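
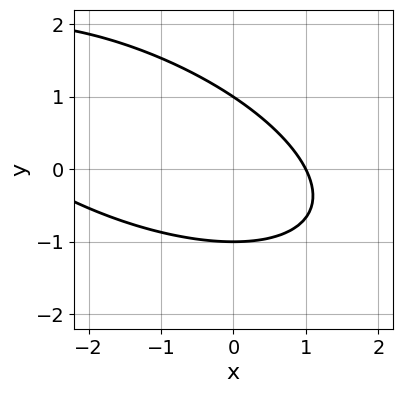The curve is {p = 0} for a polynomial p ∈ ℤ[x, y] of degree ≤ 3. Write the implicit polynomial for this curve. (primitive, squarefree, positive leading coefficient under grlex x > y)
Degree: no degree-1 curve has this shape, so deg p = 2.
Against the integer gridlines: among the integer gridlines, it crosses the y-axis at y ∈ {-1, 1}; one x-axis crossing is at x = 1.
Matching integer coefficients to the picture gives p.

x^2 + 2*x*y + 3*y^2 + 2*x - 3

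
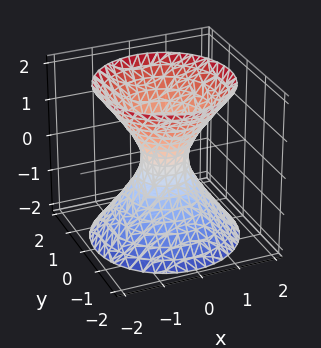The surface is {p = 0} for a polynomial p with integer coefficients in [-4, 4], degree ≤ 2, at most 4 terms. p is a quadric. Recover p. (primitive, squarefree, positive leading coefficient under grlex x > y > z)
1. deg p = 2. One connected sheet with a waist; a quadric.
2. By symmetry, the z-axis is an axis of rotation, so x and y enter only as x² + y²; mirror symmetry z ↦ −z ⇒ only even powers of z.
3. Against the integer gridlines: no z-intercept at any integer in the box; a circular section at z = -2 has radius between 1 and 2.
4. Matching integer coefficients to the picture gives p.

3*x^2 + 3*y^2 - 2*z^2 - 1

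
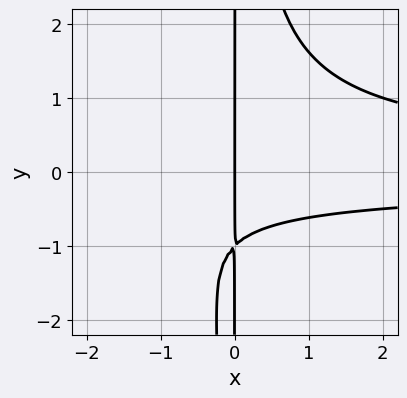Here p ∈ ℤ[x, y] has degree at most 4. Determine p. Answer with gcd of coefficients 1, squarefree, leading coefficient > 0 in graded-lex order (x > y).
x^2*y^2 - x*y - x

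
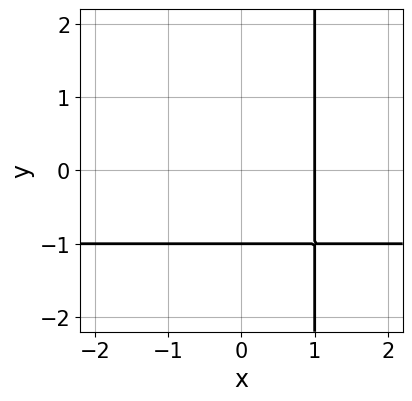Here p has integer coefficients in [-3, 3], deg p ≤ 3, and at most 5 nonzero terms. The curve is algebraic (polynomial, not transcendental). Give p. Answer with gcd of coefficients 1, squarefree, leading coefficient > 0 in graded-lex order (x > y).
1. deg p = 2. No degree-1 curve has this shape.
2. From the visible intercepts: it meets the x-axis at x = 1 (among the integer gridlines); it meets the y-axis at y = -1 (among the integer gridlines).
3. Together with the visible shape, these determine p as stated.

x*y + x - y - 1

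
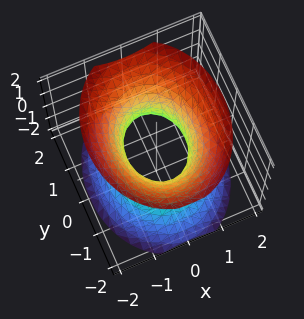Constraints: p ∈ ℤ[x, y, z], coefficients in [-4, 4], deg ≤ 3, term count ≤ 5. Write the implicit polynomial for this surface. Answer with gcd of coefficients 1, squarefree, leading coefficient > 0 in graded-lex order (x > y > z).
First, the degree is 2 — an hourglass — one-sheet hyperboloid; a quadric.
Then, symmetries: the x ↦ −x reflection is a symmetry, so x appears only in even powers; the z ↦ −z reflection is a symmetry, so z appears only in even powers; it's symmetric under y → −y, forcing even powers of y.
Next, checking where it meets the axes: the y-axis gridline crossings are at y ∈ {-1, 1}; no z-intercept at any integer in the box.
Finally, putting this together gives p.

3*x^2 + 2*y^2 - 2*z^2 - 2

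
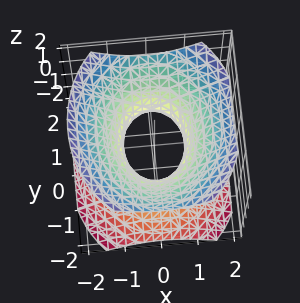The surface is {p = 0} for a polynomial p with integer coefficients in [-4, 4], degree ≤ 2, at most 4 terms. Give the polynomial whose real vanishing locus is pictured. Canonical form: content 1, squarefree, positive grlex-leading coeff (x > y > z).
(a) deg p = 2. One connected sheet with a waist; a quadric.
(b) Symmetries: the x ↦ −x reflection is a symmetry, so x appears only in even powers; the y ↦ −y reflection is a symmetry, so y appears only in even powers; it's symmetric under z → −z, forcing even powers of z.
(c) Reading off the gridlines: among the integer gridlines, it crosses the y-axis at y ∈ {-1, 1}; it misses every integer gridline on the z-axis.
(d) Together with the visible shape, these determine p as stated.

3*x^2 + 2*y^2 - 3*z^2 - 2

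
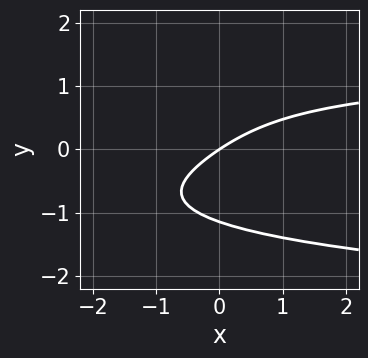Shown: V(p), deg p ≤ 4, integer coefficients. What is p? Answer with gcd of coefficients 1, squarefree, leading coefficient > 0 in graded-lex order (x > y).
(a) deg p = 4. No degree-3 curve has this shape.
(b) Against the integer gridlines: it crosses the x-axis at the gridline x = 0; it meets the y-axis at y = 0 (among the integer gridlines).
(c) Putting this together gives p.

2*y^4 + x*y - 2*x + 3*y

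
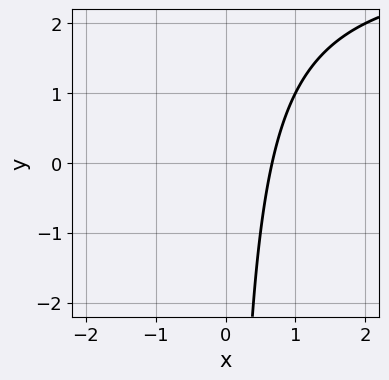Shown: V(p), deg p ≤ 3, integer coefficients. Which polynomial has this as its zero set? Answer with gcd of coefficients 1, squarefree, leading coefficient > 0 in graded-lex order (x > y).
x*y - 3*x + 2

1. The degree is 2 — no degree-1 curve has this shape.
2. Against the integer gridlines: it misses every integer gridline on the y-axis.
3. Solving for integer coefficients yields p as stated.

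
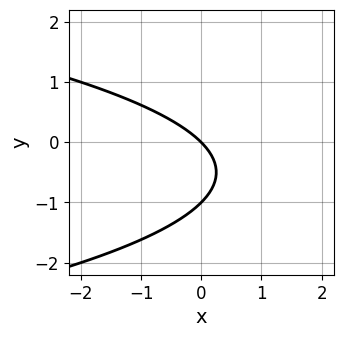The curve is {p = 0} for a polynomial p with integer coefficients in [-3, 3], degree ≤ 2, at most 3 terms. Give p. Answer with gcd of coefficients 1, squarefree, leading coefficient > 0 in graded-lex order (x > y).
y^2 + x + y

1. deg p = 2. A generic line meets the curve in up to 2 points.
2. Against the integer gridlines: the y-axis gridline crossings are at y ∈ {-1, 0}; one x-axis crossing is at x = 0.
3. These observations pin down the coefficients.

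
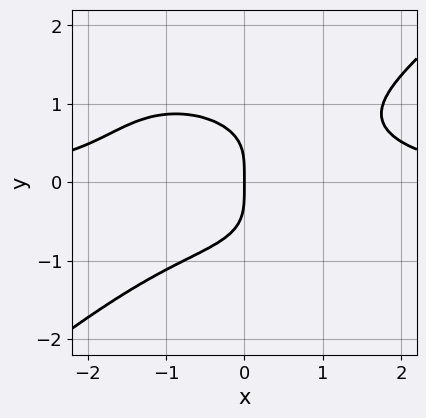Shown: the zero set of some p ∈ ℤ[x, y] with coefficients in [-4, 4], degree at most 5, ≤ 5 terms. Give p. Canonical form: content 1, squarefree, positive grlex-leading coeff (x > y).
Degree: a generic line meets the curve in up to 4 points, so deg p = 4.
Against the integer gridlines: one y-axis crossing is at y = 0; one x-axis crossing is at x = 0.
Assembling these constraints gives the stated polynomial.

x^3*y - 2*y^4 - 2*x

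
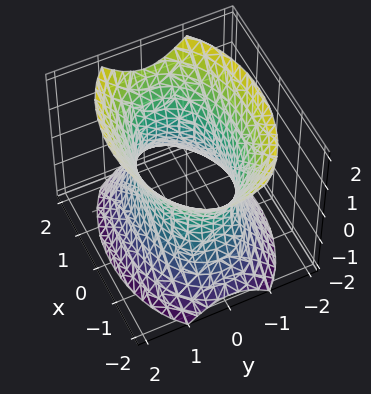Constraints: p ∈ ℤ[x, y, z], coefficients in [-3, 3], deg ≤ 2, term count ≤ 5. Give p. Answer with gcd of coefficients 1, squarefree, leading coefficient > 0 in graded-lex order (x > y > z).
1. The degree is 2 — one connected sheet with a waist; a quadric.
2. Symmetries: mirror symmetry z ↦ −z ⇒ only even powers of z; it's symmetric under x → −x, forcing even powers of x; the y ↦ −y reflection is a symmetry, so y appears only in even powers.
3. From the axis intercepts and sections: the y-axis gridline crossings are at y ∈ {-1, 1}; no z-intercept at any integer in the box.
4. Assembling these constraints gives the stated polynomial.

x^2 + 2*y^2 - z^2 - 2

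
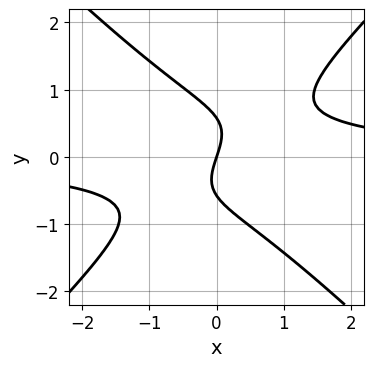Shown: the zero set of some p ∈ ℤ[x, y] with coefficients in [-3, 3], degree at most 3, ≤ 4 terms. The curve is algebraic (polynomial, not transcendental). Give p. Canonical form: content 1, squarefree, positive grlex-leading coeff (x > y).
Degree: no degree-2 curve has this shape, so deg p = 3.
Checking where it meets the axes: it crosses the x-axis at the gridline x = 0; one y-axis crossing is at y = 0.
Putting this together gives p.

3*x^2*y - 3*y^3 - 3*x + y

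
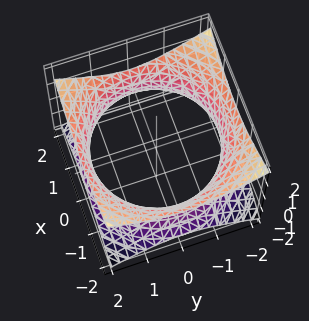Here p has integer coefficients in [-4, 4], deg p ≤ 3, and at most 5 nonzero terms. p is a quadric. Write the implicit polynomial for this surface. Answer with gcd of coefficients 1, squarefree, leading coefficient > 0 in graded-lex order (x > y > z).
The degree is 2 — one connected sheet with a waist; a quadric.
Symmetries: it's symmetric under z → −z, forcing even powers of z; rotational symmetry about the z-axis ⇒ p depends on x, y only through x² + y².
Checking where it meets the axes: a circular section at z = 0 has radius between 1 and 2; no z-intercept at any integer in the box.
Assembling these constraints gives the stated polynomial.

x^2 + y^2 - 2*z^2 - 3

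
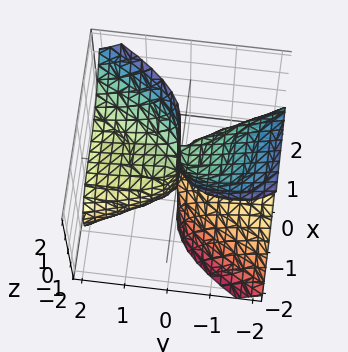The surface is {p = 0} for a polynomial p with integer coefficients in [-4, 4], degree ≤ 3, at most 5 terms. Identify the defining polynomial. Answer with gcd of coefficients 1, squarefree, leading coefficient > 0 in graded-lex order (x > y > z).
(a) The degree is 3 — a generic line meets the surface in up to 3 points.
(b) From the axis intercepts and sections: the visible z-axis segment lies entirely on the surface; it meets the y-axis at y = 0 (among the integer gridlines).
(c) The integer polynomial consistent with all of this is the stated p.

3*x^3 - 2*y^2*z - 3*y*z^2 + 2*y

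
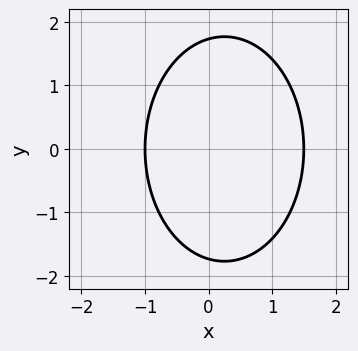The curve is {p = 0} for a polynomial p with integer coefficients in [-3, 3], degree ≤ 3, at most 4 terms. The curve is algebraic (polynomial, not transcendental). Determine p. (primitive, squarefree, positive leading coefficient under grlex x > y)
2*x^2 + y^2 - x - 3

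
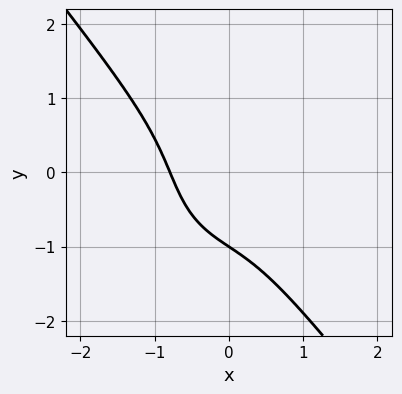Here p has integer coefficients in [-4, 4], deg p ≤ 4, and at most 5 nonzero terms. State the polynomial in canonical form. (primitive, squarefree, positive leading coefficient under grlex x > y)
2*x^3 + y^3 - 2*x*y + 1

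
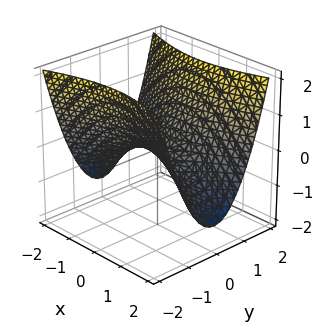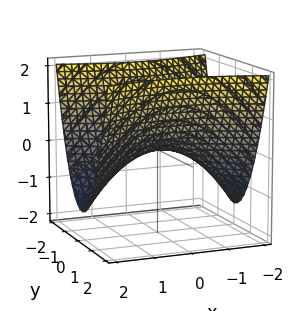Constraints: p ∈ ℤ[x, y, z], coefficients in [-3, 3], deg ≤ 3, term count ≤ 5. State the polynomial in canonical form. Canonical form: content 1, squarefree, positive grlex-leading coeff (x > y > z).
First, degree: a hyperbolic paraboloid; a quadric, so deg p = 2.
Then, symmetries: it's symmetric under x → −x, forcing even powers of x; it's symmetric under y → −y, forcing even powers of y.
Next, reading off the gridlines: it meets the z-axis at z = 0 (among the integer gridlines); it meets the x-axis at x = 0 (among the integer gridlines); one y-axis crossing is at y = 0.
Finally, together with the visible shape, these determine p as stated.

x^2 - 3*y^2 + 3*z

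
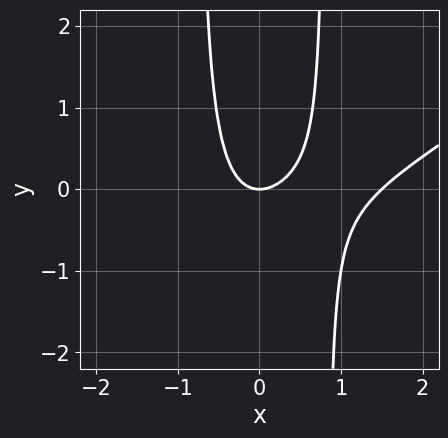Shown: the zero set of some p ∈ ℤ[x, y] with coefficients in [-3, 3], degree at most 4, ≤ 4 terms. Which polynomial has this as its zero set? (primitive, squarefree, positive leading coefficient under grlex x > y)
Degree: the shape is more complex than any degree-2 curve, so deg p = 3.
Checking where it meets the axes: it crosses the y-axis at the gridline y = 0; one x-axis crossing is at x = 0.
Assembling these constraints gives the stated polynomial.

2*x^3 - 3*x^2*y - 3*x^2 + 2*y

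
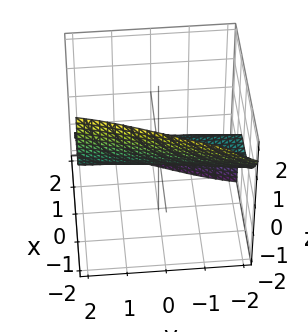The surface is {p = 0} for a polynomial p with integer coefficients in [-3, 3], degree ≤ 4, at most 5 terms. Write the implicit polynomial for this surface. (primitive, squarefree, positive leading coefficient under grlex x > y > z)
(a) deg p = 3. The shape is more complex than any degree-2 surface.
(b) Against the integer gridlines: every point of the y-axis in the box is on the surface; it crosses the z-axis at the gridline z = 0.
(c) The integer polynomial consistent with all of this is the stated p.

x^3 + x*y*z + 2*z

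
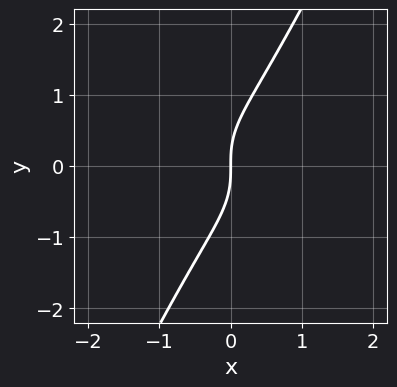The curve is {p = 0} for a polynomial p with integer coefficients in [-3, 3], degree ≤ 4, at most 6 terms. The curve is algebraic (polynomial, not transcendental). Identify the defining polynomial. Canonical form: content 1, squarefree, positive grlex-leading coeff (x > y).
First, degree: no degree-2 curve has this shape, so deg p = 3.
Next, from the visible intercepts: one y-axis crossing is at y = 0; one x-axis crossing is at x = 0.
Finally, assembling these constraints gives the stated polynomial.

2*x^3 + x^2*y + 3*x*y^2 - 2*y^3 + 3*x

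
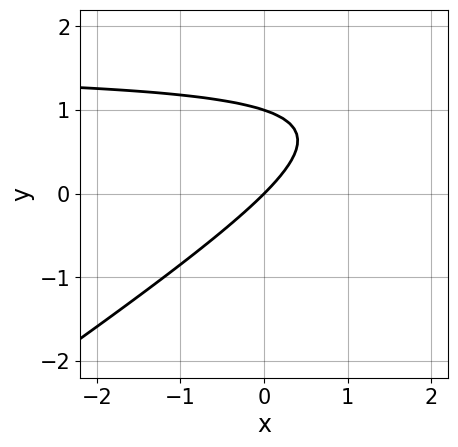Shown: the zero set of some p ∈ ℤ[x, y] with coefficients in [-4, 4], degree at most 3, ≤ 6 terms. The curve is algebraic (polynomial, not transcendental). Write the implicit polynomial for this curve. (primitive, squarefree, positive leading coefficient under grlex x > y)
1. Degree: a generic line meets the curve in up to 2 points, so deg p = 2.
2. Against the integer gridlines: it meets the x-axis at x = 0 (among the integer gridlines); among the integer gridlines, it crosses the y-axis at y ∈ {0, 1}.
3. The integer polynomial consistent with all of this is the stated p.

2*x*y - 3*y^2 - 3*x + 3*y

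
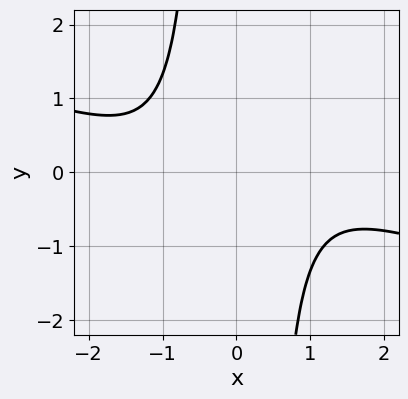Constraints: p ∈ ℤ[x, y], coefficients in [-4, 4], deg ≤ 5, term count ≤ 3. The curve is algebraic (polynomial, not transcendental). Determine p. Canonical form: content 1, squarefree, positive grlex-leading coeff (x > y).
x^4 + 3*x^3*y + 3

(a) Degree: no degree-3 curve has this shape, so deg p = 4.
(b) Against the integer gridlines: it misses every integer gridline on the x-axis; the curve avoids every integer y-axis point in the box.
(c) Fitting integer coefficients to these (and the overall shape) gives p.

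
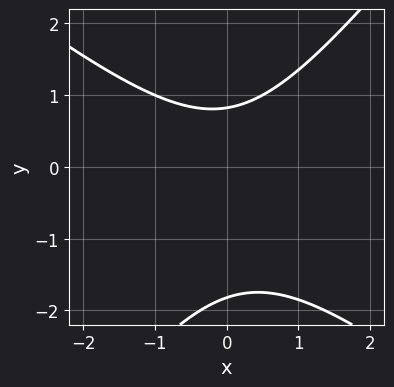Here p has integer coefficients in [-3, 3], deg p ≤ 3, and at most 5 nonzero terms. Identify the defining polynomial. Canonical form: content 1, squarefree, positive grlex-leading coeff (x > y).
First, degree: a generic line meets the curve in up to 2 points, so deg p = 2.
Next, from the axis intercepts and sections: the curve avoids every integer x-axis point in the box.
Finally, assembling these constraints gives the stated polynomial.

2*x^2 + x*y - 2*y^2 - 2*y + 3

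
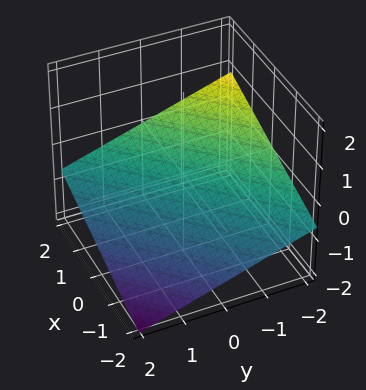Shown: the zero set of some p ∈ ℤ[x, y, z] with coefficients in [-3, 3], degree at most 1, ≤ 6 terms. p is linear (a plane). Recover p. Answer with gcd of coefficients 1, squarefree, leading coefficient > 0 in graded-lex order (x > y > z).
x - y - 3*z - 2

1. Degree: the surface is flat (a plane), so deg p = 1.
2. Observable constraints: one x-axis crossing is at x = 2; one y-axis crossing is at y = -2.
3. Putting this together gives p.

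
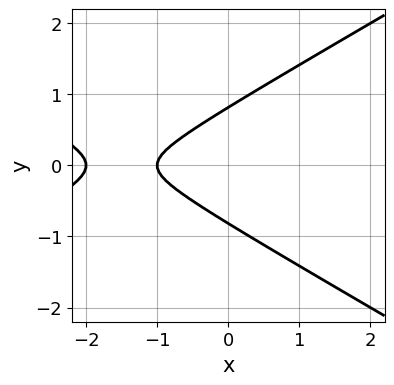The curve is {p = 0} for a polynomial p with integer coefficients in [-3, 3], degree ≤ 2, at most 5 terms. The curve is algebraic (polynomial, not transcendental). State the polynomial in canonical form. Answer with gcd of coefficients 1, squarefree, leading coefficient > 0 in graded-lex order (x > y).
Degree: the shape is more complex than any degree-1 curve, so deg p = 2.
Symmetries: the y ↦ −y reflection is a symmetry, so y appears only in even powers.
From the axis intercepts and sections: the x-axis gridline crossings are at x ∈ {-2, -1}.
Fitting integer coefficients to these (and the overall shape) gives p.

x^2 - 3*y^2 + 3*x + 2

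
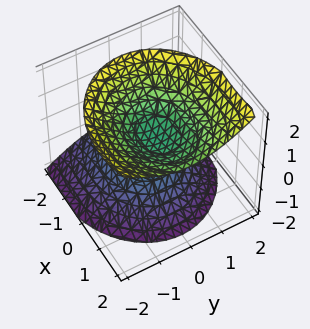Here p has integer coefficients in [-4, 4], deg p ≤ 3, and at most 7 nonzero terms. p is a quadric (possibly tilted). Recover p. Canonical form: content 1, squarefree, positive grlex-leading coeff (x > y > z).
2*x^2 - 2*x*z + 3*y^2 - 3*z^2 + 1

1. There are 2 components. They look like related sheets of one shape, so recover p as a whole.
2. Degree: the shape is more complex than any degree-1 surface, so deg p = 2.
3. Against the integer gridlines: no x-intercept at any integer in the box; it misses every integer gridline on the y-axis.
4. Solving for integer coefficients yields p as stated.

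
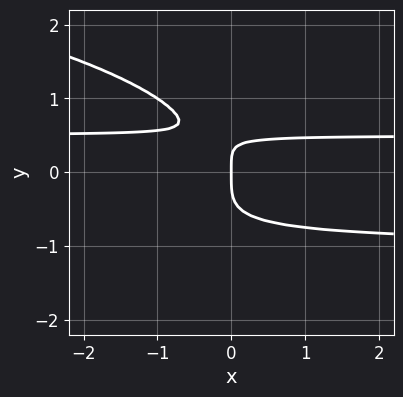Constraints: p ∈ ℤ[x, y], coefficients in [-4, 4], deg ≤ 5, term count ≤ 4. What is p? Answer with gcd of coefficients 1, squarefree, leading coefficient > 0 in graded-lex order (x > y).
1. Degree: a generic line meets the curve in up to 4 points, so deg p = 4.
2. Observable constraints: it crosses the x-axis at the gridline x = 0; it crosses the y-axis at the gridline y = 0.
3. Matching integer coefficients to the picture gives p.

2*y^4 + 2*x*y^2 + x*y - x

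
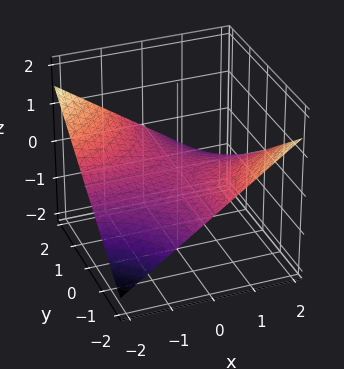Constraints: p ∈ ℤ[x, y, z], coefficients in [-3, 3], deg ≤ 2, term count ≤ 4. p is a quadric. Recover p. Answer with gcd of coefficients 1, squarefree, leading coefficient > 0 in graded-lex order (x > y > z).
(a) Degree: a saddle surface; a quadric, so deg p = 2.
(b) From the visible intercepts: every point of the y-axis in the box is on the surface; it crosses the z-axis at the gridline z = 0; every point of the x-axis in the box is on the surface.
(c) Assembling these constraints gives the stated polynomial.

x*y + 3*z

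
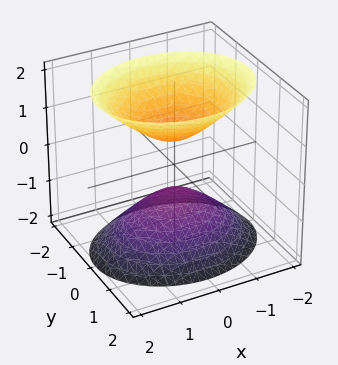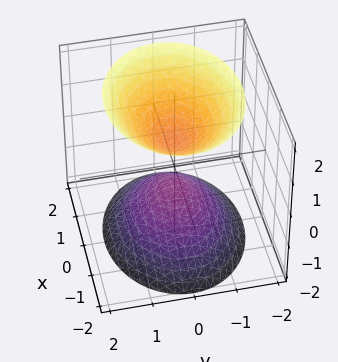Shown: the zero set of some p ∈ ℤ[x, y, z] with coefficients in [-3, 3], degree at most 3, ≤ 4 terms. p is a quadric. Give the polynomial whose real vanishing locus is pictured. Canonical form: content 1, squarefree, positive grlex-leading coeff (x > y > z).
2*x^2 + 3*y^2 - 2*z^2 + 1

1. I count 2 distinct pieces.
2. Degree: two sheets facing apart; a quadric, so deg p = 2.
3. Symmetries: mirror symmetry y ↦ −y ⇒ only even powers of y; the z ↦ −z reflection is a symmetry, so z appears only in even powers; it's symmetric under x → −x, forcing even powers of x.
4. From the axis intercepts and sections: no x-intercept at any integer in the box; it misses every integer gridline on the y-axis.
5. Matching integer coefficients to the picture gives p.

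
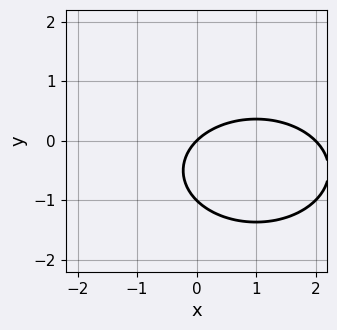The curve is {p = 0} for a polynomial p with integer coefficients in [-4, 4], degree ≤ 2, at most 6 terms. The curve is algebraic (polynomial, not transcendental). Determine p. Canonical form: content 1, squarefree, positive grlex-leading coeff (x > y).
First, the degree is 2 — the shape is more complex than any degree-1 curve.
Then, observable constraints: the x-axis gridline crossings are at x ∈ {0, 2}; the y-axis gridline crossings are at y ∈ {-1, 0}.
Finally, fitting integer coefficients to these (and the overall shape) gives p.

x^2 + 2*y^2 - 2*x + 2*y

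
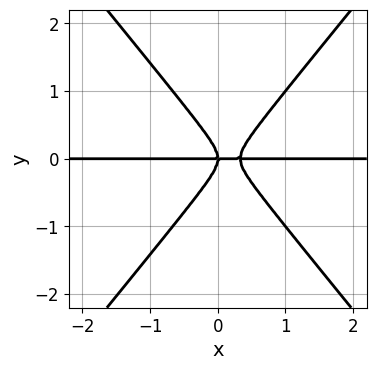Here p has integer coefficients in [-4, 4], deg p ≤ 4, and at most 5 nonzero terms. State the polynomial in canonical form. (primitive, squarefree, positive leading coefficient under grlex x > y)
1. Degree: no degree-2 curve has this shape, so deg p = 3.
2. Against the integer gridlines: the visible x-axis segment lies entirely on the curve; it meets the y-axis at y = 0 (among the integer gridlines).
3. Putting this together gives p.

3*x^2*y - 2*y^3 - x*y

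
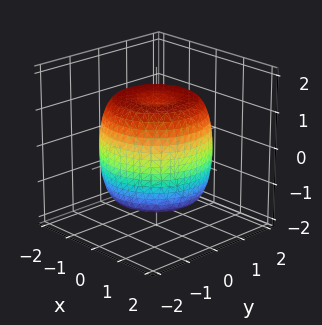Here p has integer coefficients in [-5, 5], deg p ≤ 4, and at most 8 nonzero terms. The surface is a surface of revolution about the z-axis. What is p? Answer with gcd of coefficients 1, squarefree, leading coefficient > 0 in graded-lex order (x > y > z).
2*x^4 + 4*x^2*y^2 + 2*y^4 - 3*x^2 - 3*y^2 + 2*z^2 - 3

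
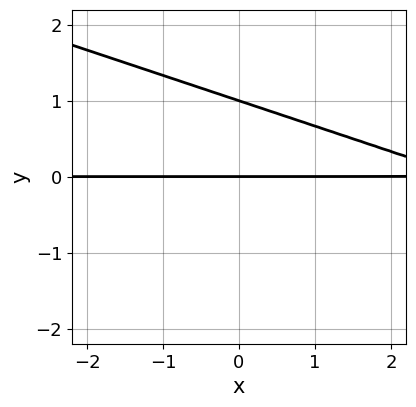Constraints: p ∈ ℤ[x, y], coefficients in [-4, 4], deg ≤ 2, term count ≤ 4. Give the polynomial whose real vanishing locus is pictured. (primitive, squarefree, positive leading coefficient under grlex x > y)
(a) deg p = 2.
(b) Checking where it meets the axes: among the integer gridlines, it crosses the y-axis at y ∈ {0, 1}; every point of the x-axis in the box is on the curve.
(c) Fitting integer coefficients to these (and the overall shape) gives p.

x*y + 3*y^2 - 3*y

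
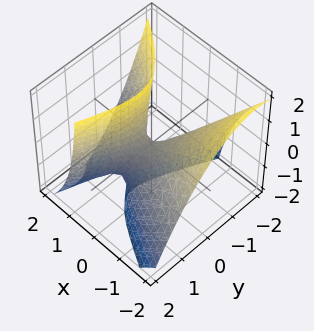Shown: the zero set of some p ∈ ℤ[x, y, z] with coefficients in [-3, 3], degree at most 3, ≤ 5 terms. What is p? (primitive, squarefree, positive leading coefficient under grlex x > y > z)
1. deg p = 2. A generic line meets the surface in up to 2 points.
2. Against the integer gridlines: it crosses the y-axis at the gridline y = 0; it meets the x-axis at x = 0 (among the integer gridlines).
3. These observations pin down the coefficients.

2*x^2 + 3*x*y + 3*x*z - 2*y^2 - z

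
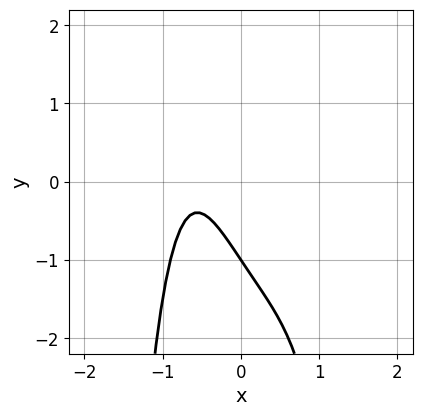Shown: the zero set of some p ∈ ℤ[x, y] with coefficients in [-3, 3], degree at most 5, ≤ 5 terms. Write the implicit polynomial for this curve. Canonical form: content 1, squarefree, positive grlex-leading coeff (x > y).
The degree is 4 — no degree-3 curve has this shape.
From the axis intercepts and sections: one y-axis crossing is at y = -1; no x-intercept at any integer in the box.
Assembling these constraints gives the stated polynomial.

3*x^4 - x^3 + 3*x + 2*y + 2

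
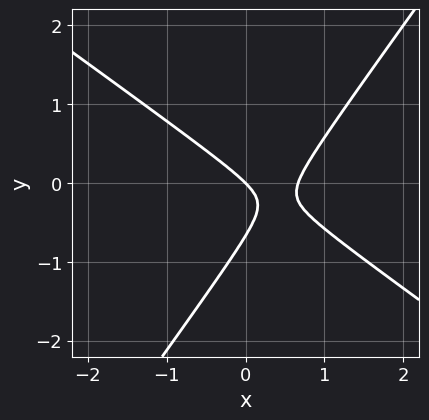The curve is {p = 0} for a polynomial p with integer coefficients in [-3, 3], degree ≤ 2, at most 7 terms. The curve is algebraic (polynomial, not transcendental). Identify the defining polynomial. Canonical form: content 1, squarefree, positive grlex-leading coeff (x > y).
3*x^2 + 2*x*y - 3*y^2 - 2*x - 2*y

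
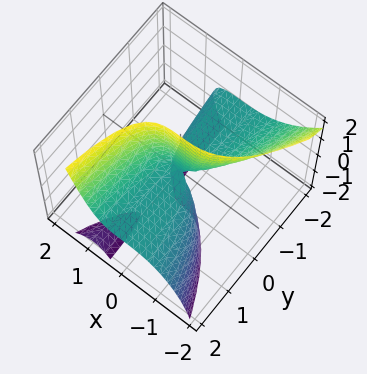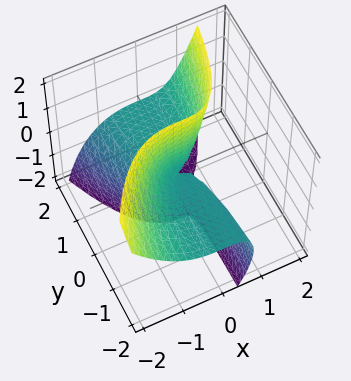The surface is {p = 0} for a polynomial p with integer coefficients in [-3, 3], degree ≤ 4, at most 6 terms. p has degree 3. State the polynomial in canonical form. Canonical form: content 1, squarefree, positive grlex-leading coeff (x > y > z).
3*x^3 + 2*x*y*z - y*z^2 - 3*y*z

1. I count 2 distinct pieces. They look like related sheets of one shape, so recover p as a whole.
2. Degree: the shape is more complex than any degree-2 surface, so deg p = 3.
3. Against the integer gridlines: every point of the y-axis in the box is on the surface; it meets the x-axis at x = 0 (among the integer gridlines).
4. Assembling these constraints gives the stated polynomial. Check: (0, 0, 1) on the z-axis lies on the surface, and p(0, 0, 1) = 0. ✓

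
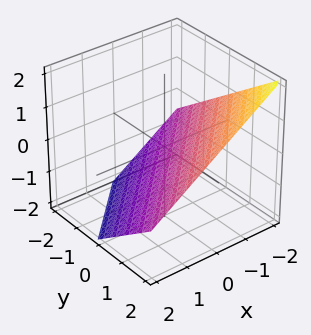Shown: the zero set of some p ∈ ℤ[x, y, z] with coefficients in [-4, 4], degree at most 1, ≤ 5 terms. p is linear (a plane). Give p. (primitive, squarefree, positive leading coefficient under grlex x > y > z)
2*x - 2*y + 3*z + 2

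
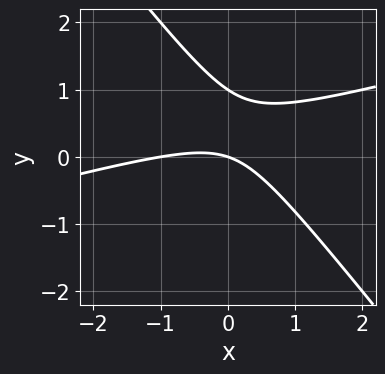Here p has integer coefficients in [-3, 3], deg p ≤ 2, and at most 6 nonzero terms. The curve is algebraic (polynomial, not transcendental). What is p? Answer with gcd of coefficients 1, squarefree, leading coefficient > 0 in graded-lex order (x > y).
x^2 - 3*x*y - 3*y^2 + x + 3*y

(a) Degree: no degree-1 curve has this shape, so deg p = 2.
(b) Checking where it meets the axes: the x-axis gridline crossings are at x ∈ {-1, 0}; among the integer gridlines, it crosses the y-axis at y ∈ {0, 1}.
(c) These observations pin down the coefficients.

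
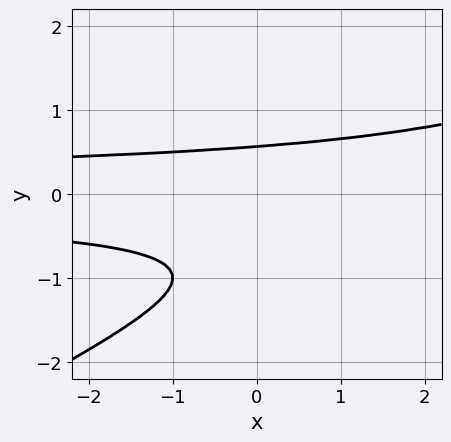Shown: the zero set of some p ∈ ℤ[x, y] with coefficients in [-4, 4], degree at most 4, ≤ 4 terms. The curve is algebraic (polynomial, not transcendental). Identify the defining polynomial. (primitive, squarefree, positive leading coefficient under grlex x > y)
The degree is 3 — a generic line meets the curve in up to 3 points.
Reading off the gridlines: the curve avoids every integer x-axis point in the box.
Assembling these constraints gives the stated polynomial.

x*y^2 - 2*y^3 - 2*y^2 + 1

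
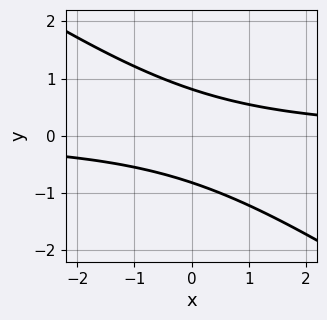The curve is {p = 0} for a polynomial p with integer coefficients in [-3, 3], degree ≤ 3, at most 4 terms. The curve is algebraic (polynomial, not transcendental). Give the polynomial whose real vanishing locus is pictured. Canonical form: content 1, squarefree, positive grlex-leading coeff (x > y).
2*x*y + 3*y^2 - 2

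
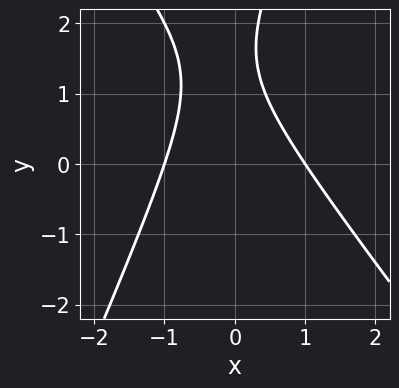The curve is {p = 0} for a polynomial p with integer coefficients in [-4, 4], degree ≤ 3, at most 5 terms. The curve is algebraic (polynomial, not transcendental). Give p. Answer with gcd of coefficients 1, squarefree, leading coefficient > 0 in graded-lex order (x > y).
1. deg p = 2. No degree-1 curve has this shape.
2. Checking where it meets the axes: among the integer gridlines, it crosses the x-axis at x ∈ {-1, 1}; no y-intercept at any integer in the box.
3. These observations pin down the coefficients.

3*x^2 + x*y - y^2 + 3*y - 3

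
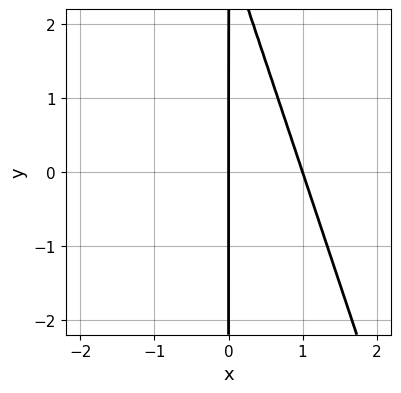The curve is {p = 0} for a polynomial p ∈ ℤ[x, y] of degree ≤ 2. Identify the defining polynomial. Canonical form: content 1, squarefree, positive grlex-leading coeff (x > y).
The degree is 2 — a generic line meets the curve in up to 2 points.
Checking where it meets the axes: every point of the y-axis in the box is on the curve; among the integer gridlines, it crosses the x-axis at x ∈ {0, 1}.
Assembling these constraints gives the stated polynomial.

3*x^2 + x*y - 3*x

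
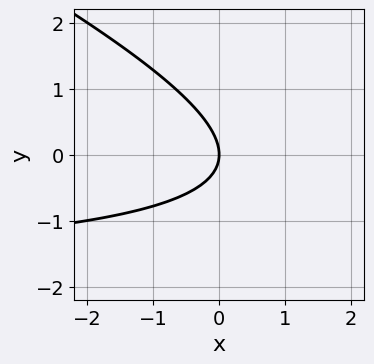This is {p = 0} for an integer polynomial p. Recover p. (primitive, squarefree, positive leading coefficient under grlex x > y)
x*y + 2*y^2 + 2*x

1. The degree is 2 — no degree-1 curve has this shape.
2. From the axis intercepts and sections: it meets the x-axis at x = 0 (among the integer gridlines); it crosses the y-axis at the gridline y = 0.
3. The integer polynomial consistent with all of this is the stated p.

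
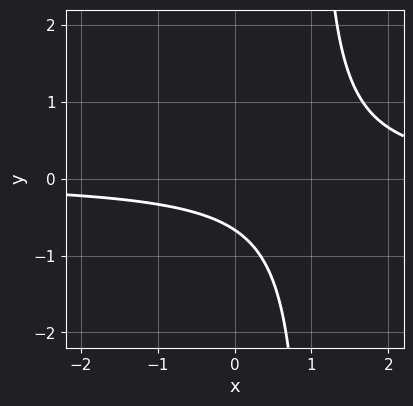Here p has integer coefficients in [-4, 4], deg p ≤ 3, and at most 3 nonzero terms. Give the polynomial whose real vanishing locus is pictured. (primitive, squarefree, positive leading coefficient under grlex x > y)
1. Degree: no degree-1 curve has this shape, so deg p = 2.
2. From the visible intercepts: no x-intercept at any integer in the box.
3. The integer polynomial consistent with all of this is the stated p.

3*x*y - 3*y - 2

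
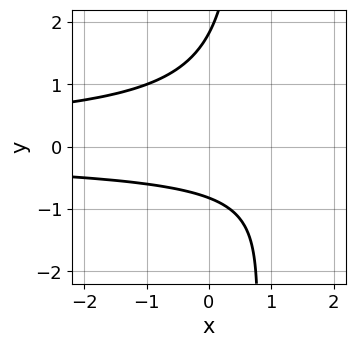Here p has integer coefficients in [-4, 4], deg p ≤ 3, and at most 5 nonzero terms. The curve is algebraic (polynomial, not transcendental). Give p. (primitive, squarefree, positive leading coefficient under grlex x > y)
deg p = 3. No degree-2 curve has this shape.
Observable constraints: the curve avoids every integer x-axis point in the box.
Solving for integer coefficients yields p as stated.

3*x*y^2 - 2*y^2 + 2*y + 3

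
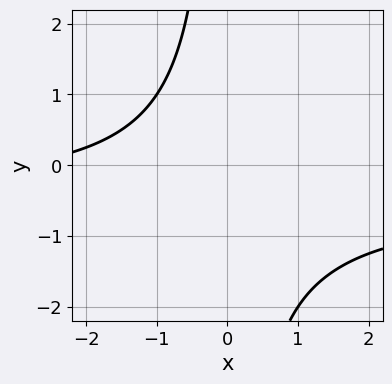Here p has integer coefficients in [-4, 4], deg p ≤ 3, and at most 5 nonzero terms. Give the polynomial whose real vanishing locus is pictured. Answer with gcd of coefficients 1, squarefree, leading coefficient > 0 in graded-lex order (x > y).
First, degree: the shape is more complex than any degree-1 curve, so deg p = 2.
Next, reading off the gridlines: no y-intercept at any integer in the box; the curve avoids every integer x-axis point in the box.
Finally, together with the visible shape, these determine p as stated.

2*x*y + x + 3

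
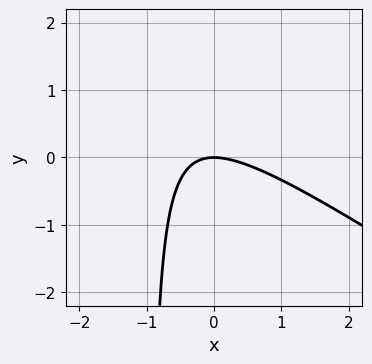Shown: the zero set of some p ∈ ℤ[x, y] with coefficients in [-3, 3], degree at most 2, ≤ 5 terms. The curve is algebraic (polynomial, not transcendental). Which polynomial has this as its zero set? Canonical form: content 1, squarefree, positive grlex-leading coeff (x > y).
(a) deg p = 2. A generic line meets the curve in up to 2 points.
(b) From the axis intercepts and sections: it meets the x-axis at x = 0 (among the integer gridlines); it meets the y-axis at y = 0 (among the integer gridlines).
(c) These observations pin down the coefficients.

2*x^2 + 3*x*y + 3*y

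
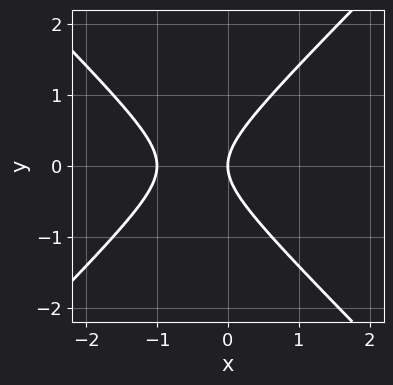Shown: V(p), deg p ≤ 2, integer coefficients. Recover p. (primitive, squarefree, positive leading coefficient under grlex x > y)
x^2 - y^2 + x

(a) Degree: no degree-1 curve has this shape, so deg p = 2.
(b) Symmetries: it's symmetric under y → −y, forcing even powers of y.
(c) Checking where it meets the axes: it meets the y-axis at y = 0 (among the integer gridlines); the x-axis gridline crossings are at x ∈ {-1, 0}.
(d) Matching integer coefficients to the picture gives p.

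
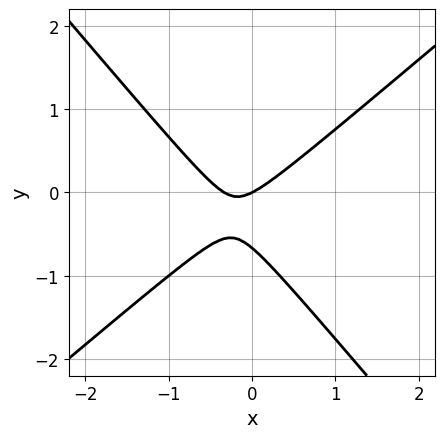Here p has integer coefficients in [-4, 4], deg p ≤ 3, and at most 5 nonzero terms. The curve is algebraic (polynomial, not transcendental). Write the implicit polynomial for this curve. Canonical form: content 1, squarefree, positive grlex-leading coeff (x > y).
1. Degree: the shape is more complex than any degree-1 curve, so deg p = 2.
2. From the axis intercepts and sections: one x-axis crossing is at x = 0; it meets the y-axis at y = 0 (among the integer gridlines).
3. Solving for integer coefficients yields p as stated.

3*x^2 - x*y - 3*y^2 + x - 2*y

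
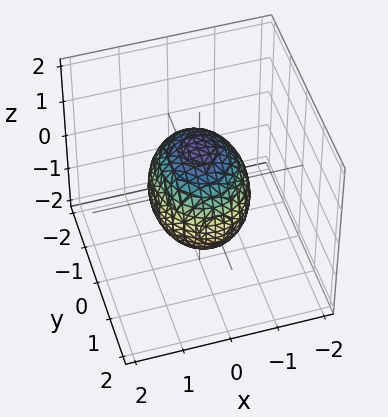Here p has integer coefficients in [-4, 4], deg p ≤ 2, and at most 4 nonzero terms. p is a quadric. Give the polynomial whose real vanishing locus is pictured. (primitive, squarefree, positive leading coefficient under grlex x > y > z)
(a) Degree: a closed, bounded, convex surface; a quadric, so deg p = 2.
(b) Symmetries: it's symmetric under z → −z, forcing even powers of z; mirror symmetry x ↦ −x ⇒ only even powers of x; the y ↦ −y reflection is a symmetry, so y appears only in even powers.
(c) Checking where it meets the axes: the x-axis gridline crossings are at x ∈ {-1, 1}.
(d) Solving for integer coefficients yields p as stated.

3*x^2 + 2*y^2 + 2*z^2 - 3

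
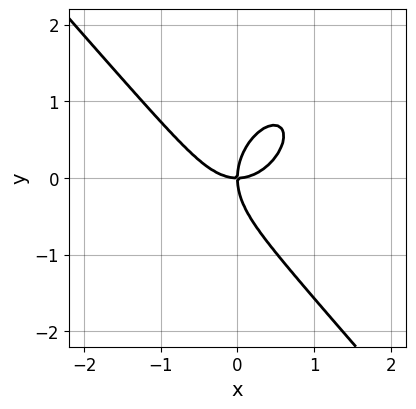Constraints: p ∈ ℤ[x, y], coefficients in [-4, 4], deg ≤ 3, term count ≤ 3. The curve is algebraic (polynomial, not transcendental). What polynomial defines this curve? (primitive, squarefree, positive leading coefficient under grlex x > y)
3*x^3 + 2*y^3 - 3*x*y

The degree is 3 — no degree-2 curve has this shape.
Checking where it meets the axes: one x-axis crossing is at x = 0; one y-axis crossing is at y = 0.
Together with the visible shape, these determine p as stated.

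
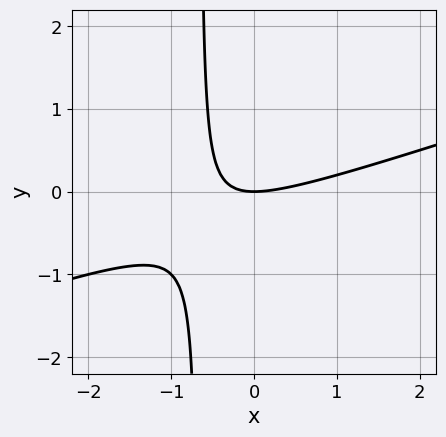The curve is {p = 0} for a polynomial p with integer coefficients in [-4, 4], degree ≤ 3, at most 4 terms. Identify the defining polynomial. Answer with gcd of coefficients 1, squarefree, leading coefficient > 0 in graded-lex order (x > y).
x^2 - 3*x*y - 2*y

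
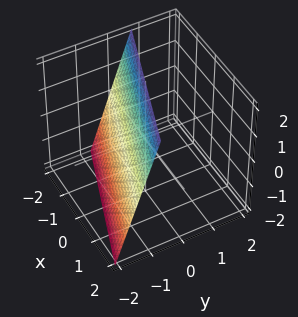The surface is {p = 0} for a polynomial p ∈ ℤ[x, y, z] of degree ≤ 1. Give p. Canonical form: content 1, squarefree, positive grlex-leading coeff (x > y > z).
x + 3*y - z + 2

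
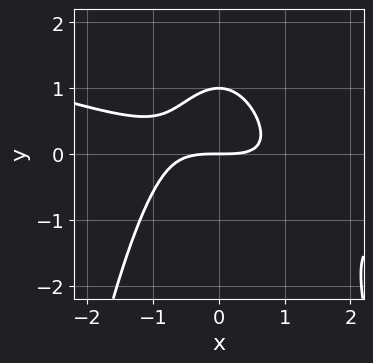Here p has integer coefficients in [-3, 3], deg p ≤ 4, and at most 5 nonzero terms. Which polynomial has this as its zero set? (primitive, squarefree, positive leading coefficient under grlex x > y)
x^3 + 3*x^2*y + 3*y^2 - 3*y

(a) The degree is 3 — the shape is more complex than any degree-2 curve.
(b) Reading off the gridlines: one x-axis crossing is at x = 0; the y-axis gridline crossings are at y ∈ {0, 1}.
(c) Fitting integer coefficients to these (and the overall shape) gives p.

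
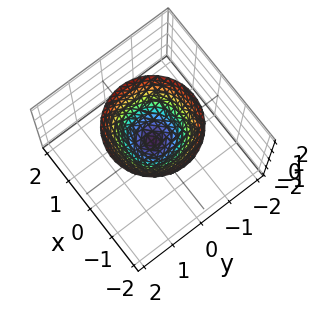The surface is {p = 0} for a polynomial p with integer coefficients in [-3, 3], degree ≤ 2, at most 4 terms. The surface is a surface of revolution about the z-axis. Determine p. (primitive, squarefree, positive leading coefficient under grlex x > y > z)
First, deg p = 2. No degree-1 surface has this shape.
Next, symmetry: the z-axis is an axis of rotation, so x and y enter only as x² + y².
Then, from the axis intercepts and sections: it misses every integer gridline on the x-axis; no y-intercept at any integer in the box.
Finally, the integer polynomial consistent with all of this is the stated p.

3*x^2 + 3*y^2 - 3*z + 1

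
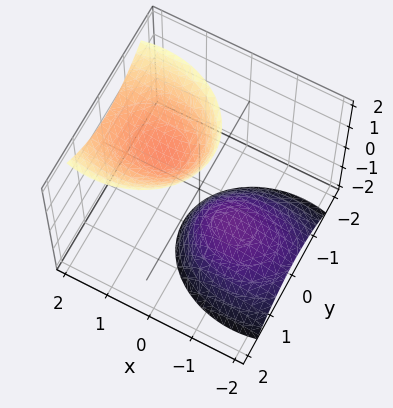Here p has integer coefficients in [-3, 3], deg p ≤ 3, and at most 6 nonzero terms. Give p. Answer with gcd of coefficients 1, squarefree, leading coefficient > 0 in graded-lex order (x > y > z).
2*x^2 - 3*x*z + 3*y^2 - z^2 + 2

(a) The picture has 2 separate pieces. Treating them together as one polynomial.
(b) The degree is 2 — no degree-1 surface has this shape.
(c) From the visible intercepts: no x-intercept at any integer in the box; no y-intercept at any integer in the box.
(d) Assembling these constraints gives the stated polynomial.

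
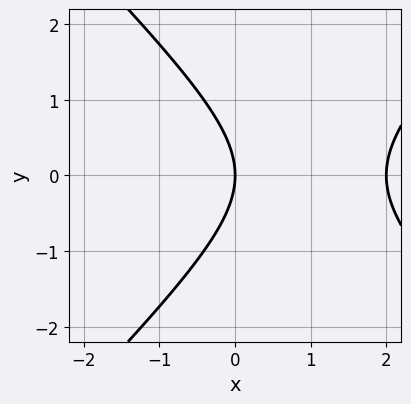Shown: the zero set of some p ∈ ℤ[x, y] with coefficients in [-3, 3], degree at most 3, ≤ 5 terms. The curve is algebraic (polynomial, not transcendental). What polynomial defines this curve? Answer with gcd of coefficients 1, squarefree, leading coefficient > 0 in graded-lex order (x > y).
First, deg p = 2.
Next, symmetries: it's symmetric under y → −y, forcing even powers of y.
Next, reading off the gridlines: the x-axis gridline crossings are at x ∈ {0, 2}; it crosses the y-axis at the gridline y = 0.
Finally, fitting integer coefficients to these (and the overall shape) gives p.

x^2 - y^2 - 2*x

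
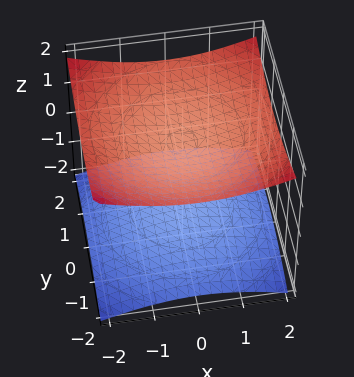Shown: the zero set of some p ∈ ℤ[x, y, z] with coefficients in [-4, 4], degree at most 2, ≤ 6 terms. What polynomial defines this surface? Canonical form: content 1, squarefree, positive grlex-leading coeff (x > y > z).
The picture has 2 separate pieces. Treating them together as one polynomial.
Degree: a generic line meets the surface in up to 2 points, so deg p = 2.
Symmetries: the z-axis is an axis of rotation, so x and y enter only as x² + y².
Observable constraints: it misses every integer gridline on the x-axis; no y-intercept at any integer in the box; among the integer gridlines, it crosses the z-axis at z ∈ {-1, 1}.
Solving for integer coefficients yields p as stated.

x^2 + y^2 - 3*z^2 + 3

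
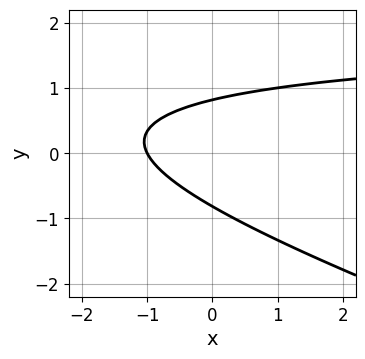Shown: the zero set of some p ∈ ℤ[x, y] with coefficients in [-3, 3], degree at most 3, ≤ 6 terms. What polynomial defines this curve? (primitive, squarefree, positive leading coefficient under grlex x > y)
x*y + 3*y^2 - 2*x - 2

(a) The degree is 2 — no degree-1 curve has this shape.
(b) From the axis intercepts and sections: it meets the x-axis at x = -1 (among the integer gridlines).
(c) Assembling these constraints gives the stated polynomial.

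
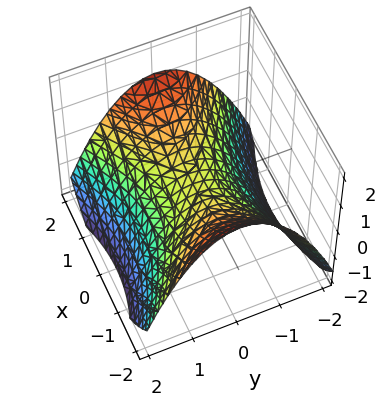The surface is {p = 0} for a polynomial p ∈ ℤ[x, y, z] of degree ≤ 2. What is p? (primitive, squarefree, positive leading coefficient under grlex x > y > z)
x^2 - 2*y^2 - 3*z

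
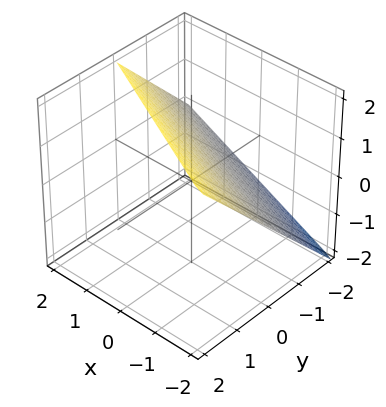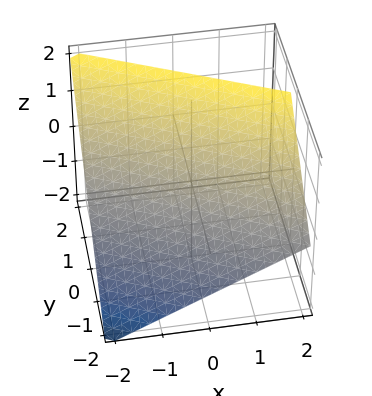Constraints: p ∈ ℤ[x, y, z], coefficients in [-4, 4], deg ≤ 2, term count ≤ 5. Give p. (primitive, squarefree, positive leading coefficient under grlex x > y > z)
x + 2*y - 2*z + 2

deg p = 1. Every cross-section is a straight line — this is a plane.
From the axis intercepts and sections: it meets the z-axis at z = 1 (among the integer gridlines); it meets the y-axis at y = -1 (among the integer gridlines).
Solving for integer coefficients yields p as stated. Check: (-2, 0, 0) on the x-axis lies on the surface, and p(-2, 0, 0) = 0. ✓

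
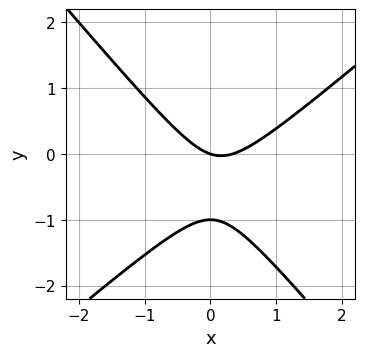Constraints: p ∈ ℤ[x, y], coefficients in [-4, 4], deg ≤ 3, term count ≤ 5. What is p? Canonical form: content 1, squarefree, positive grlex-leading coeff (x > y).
First, degree: the shape is more complex than any degree-1 curve, so deg p = 2.
Next, from the visible intercepts: it crosses the x-axis at the gridline x = 0; among the integer gridlines, it crosses the y-axis at y ∈ {-1, 0}.
Finally, solving for integer coefficients yields p as stated.

3*x^2 - x*y - 3*y^2 - x - 3*y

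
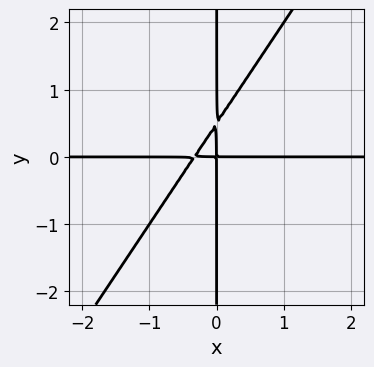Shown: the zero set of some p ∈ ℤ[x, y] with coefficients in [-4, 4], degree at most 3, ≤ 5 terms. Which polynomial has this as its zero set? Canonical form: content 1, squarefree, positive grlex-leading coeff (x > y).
3*x^2*y - 2*x*y^2 + x*y

(a) Degree: no degree-2 curve has this shape, so deg p = 3.
(b) Checking where it meets the axes: the visible x-axis segment lies entirely on the curve; the visible y-axis segment lies entirely on the curve.
(c) Assembling these constraints gives the stated polynomial.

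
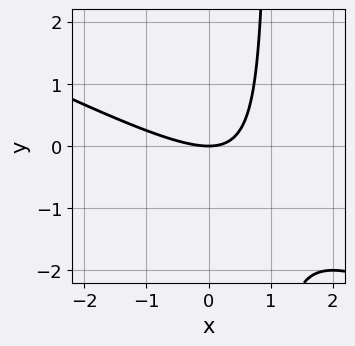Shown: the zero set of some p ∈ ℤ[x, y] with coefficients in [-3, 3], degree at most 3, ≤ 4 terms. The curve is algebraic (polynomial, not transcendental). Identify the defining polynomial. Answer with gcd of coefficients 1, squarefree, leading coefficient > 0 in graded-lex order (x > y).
x^2 + 2*x*y - 2*y

1. Degree: a generic line meets the curve in up to 2 points, so deg p = 2.
2. From the visible intercepts: one x-axis crossing is at x = 0; it crosses the y-axis at the gridline y = 0.
3. Fitting integer coefficients to these (and the overall shape) gives p.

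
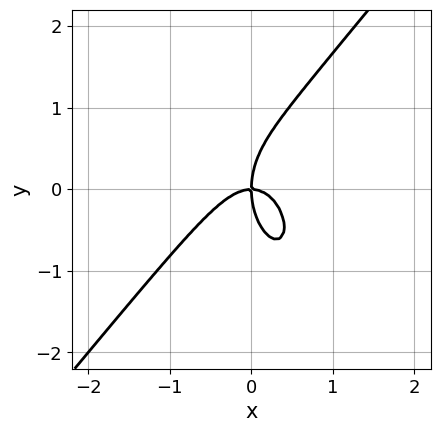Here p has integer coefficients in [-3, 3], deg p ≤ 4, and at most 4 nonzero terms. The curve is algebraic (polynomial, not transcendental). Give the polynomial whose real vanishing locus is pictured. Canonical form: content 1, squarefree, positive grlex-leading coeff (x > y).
3*x^3 - x^2*y - y^3 + 2*x*y

(a) Degree: no degree-2 curve has this shape, so deg p = 3.
(b) Against the integer gridlines: it meets the y-axis at y = 0 (among the integer gridlines); it crosses the x-axis at the gridline x = 0.
(c) These observations pin down the coefficients.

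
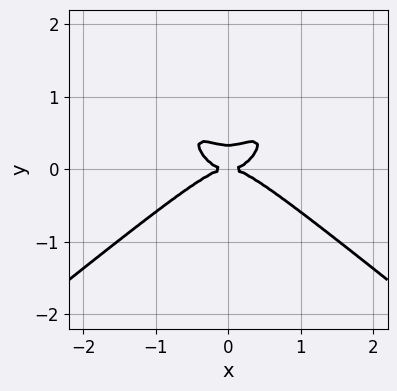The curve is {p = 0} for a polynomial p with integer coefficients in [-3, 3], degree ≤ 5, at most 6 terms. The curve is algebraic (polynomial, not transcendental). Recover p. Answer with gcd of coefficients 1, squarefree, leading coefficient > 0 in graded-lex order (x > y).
2*x^4 - 3*x^2*y^2 + 3*y^3 - y^2

First, degree: the shape is more complex than any degree-3 curve, so deg p = 4.
Next, symmetries: the x ↦ −x reflection is a symmetry, so x appears only in even powers.
Then, reading off the gridlines: it meets the y-axis at y = 0 (among the integer gridlines); it meets the x-axis at x = 0 (among the integer gridlines).
Finally, fitting integer coefficients to these (and the overall shape) gives p.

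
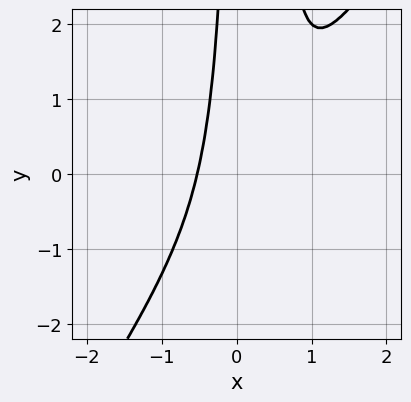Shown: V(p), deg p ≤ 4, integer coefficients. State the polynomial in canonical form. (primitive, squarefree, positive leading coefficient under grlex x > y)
First, deg p = 3.
Next, from the axis intercepts and sections: no y-intercept at any integer in the box.
Finally, the integer polynomial consistent with all of this is the stated p.

3*x^3 - 2*x^2*y - 2*x^2 + x*y + 1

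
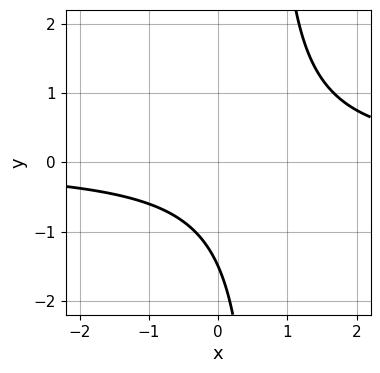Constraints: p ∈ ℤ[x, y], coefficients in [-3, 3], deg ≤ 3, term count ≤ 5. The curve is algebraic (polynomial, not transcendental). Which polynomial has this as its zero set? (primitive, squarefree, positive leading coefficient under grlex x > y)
3*x*y - 2*y - 3

1. deg p = 2. The shape is more complex than any degree-1 curve.
2. From the axis intercepts and sections: it misses every integer gridline on the x-axis.
3. Assembling these constraints gives the stated polynomial.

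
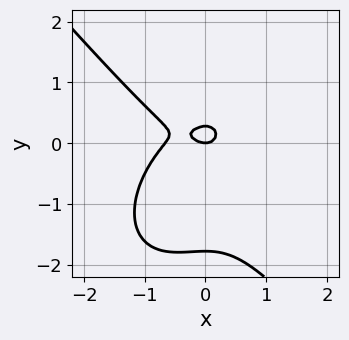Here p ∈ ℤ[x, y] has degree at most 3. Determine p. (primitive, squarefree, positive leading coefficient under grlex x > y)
(a) deg p = 3. No degree-2 curve has this shape.
(b) Against the integer gridlines: it crosses the x-axis at the gridline x = 0; one y-axis crossing is at y = 0.
(c) Solving for integer coefficients yields p as stated.

3*x^3 + 2*y^3 + 2*x^2 + 3*y^2 - y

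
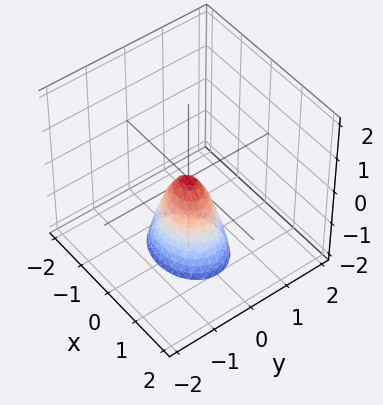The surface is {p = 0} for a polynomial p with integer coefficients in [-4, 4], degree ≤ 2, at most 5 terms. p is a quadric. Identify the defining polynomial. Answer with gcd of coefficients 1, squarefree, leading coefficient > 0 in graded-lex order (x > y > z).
2*x^2 + 3*y^2 + z

First, degree: a paraboloid; a quadric, so deg p = 2.
Then, symmetries: it's symmetric under y → −y, forcing even powers of y; mirror symmetry x ↦ −x ⇒ only even powers of x.
Then, against the integer gridlines: it crosses the y-axis at the gridline y = 0; one z-axis crossing is at z = 0.
Finally, these observations pin down the coefficients.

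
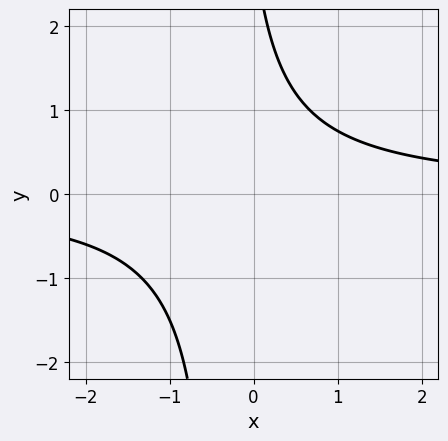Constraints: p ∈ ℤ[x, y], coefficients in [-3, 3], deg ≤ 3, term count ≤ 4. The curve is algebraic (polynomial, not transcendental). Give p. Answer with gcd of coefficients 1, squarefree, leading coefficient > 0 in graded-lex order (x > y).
Degree: no degree-1 curve has this shape, so deg p = 2.
Observable constraints: the curve avoids every integer x-axis point in the box; it misses every integer gridline on the y-axis.
These observations pin down the coefficients.

3*x*y + y - 3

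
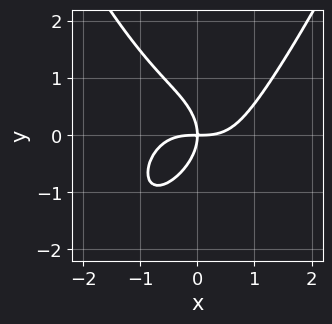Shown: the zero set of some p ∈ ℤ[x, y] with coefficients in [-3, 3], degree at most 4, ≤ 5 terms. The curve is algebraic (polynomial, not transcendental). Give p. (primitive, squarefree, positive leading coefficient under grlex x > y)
2*x^4 - 2*y^3 - 3*x*y

The degree is 4 — a generic line meets the curve in up to 4 points.
Against the integer gridlines: it meets the y-axis at y = 0 (among the integer gridlines); it meets the x-axis at x = 0 (among the integer gridlines).
Putting this together gives p.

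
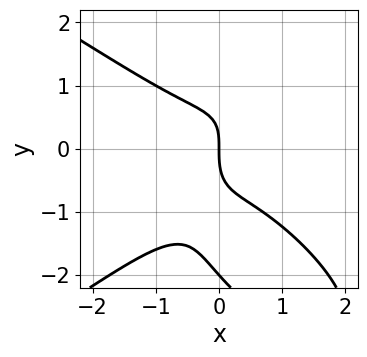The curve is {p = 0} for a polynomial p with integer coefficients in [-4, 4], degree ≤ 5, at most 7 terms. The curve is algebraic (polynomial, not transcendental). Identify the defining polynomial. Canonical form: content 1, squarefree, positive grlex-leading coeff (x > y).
Degree: a generic line meets the curve in up to 4 points, so deg p = 4.
From the axis intercepts and sections: among the integer gridlines, it crosses the y-axis at y ∈ {-2, 0}; one x-axis crossing is at x = 0.
These observations pin down the coefficients.

y^4 + 3*x^3 - 3*x*y^2 + 2*y^3 + 3*x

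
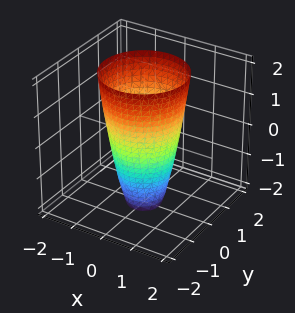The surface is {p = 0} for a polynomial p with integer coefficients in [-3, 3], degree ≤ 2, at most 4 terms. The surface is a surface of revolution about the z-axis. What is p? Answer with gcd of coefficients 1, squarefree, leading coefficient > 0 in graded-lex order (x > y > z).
1. The degree is 2 — no degree-1 surface has this shape.
2. By symmetry, every cross-section ⟂ z is a circle, so x, y appear only via x² + y².
3. From the visible intercepts: the y-axis gridline crossings are at y ∈ {-1, 1}; the surface avoids every integer z-axis point in the box; a circular section at z = 0 has radius exactly 1; the x-axis gridline crossings are at x ∈ {-1, 1}.
4. Assembling these constraints gives the stated polynomial.

3*x^2 + 3*y^2 - z - 3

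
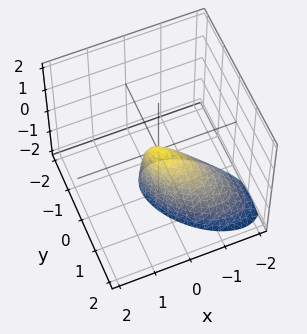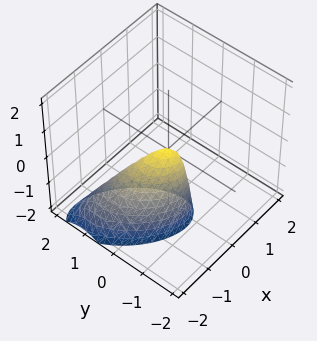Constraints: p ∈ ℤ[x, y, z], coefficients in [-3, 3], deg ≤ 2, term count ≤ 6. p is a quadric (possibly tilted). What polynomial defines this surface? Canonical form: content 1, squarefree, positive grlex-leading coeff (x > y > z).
(a) deg p = 2. A generic line meets the surface in up to 2 points.
(b) From the visible intercepts: it meets the y-axis at y = 0 (among the integer gridlines); it crosses the z-axis at the gridline z = 0.
(c) These observations pin down the coefficients.

3*x^2 + 3*x*y - 2*x*z + 3*y^2 + z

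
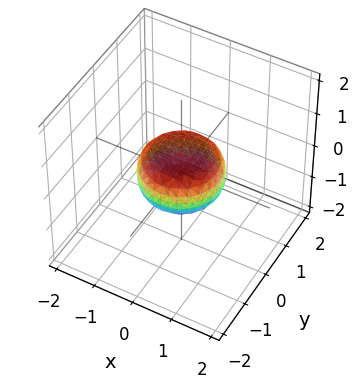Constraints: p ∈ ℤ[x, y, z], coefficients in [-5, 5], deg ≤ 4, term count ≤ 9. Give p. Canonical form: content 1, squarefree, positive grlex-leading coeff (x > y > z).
First, the degree is 4 — no degree-3 surface has this shape.
Next, symmetry: the z-axis is an axis of rotation, so x and y enter only as x² + y².
Then, observable constraints: among the integer gridlines, it crosses the x-axis at x ∈ {-1, 1}; a circular section at z = 0 has radius exactly 1; the y-axis gridline crossings are at y ∈ {-1, 1}.
Finally, fitting integer coefficients to these (and the overall shape) gives p.

2*x^4 + 4*x^2*y^2 + 2*y^4 - x^2 - y^2 + 3*z^2 - 1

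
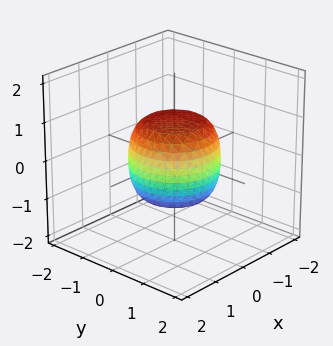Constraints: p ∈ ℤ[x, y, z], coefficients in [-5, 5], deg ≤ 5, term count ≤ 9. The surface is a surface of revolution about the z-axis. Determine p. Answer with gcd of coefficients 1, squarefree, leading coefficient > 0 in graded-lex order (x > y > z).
(a) Degree: a generic line meets the surface in up to 4 points, so deg p = 4.
(b) Symmetry: the surface is invariant under rotation about z: p = q(x² + y², z).
(c) Checking where it meets the axes: a circular section at z = 0 has radius between 1 and 2; the z-axis gridline crossings are at z ∈ {-1, 1}.
(d) Together with the visible shape, these determine p as stated.

2*x^4 + 4*x^2*y^2 + 2*y^4 - x^2 - y^2 + 2*z^2 - 2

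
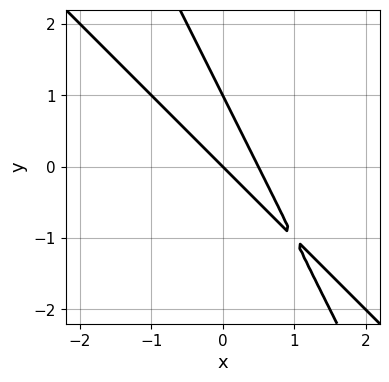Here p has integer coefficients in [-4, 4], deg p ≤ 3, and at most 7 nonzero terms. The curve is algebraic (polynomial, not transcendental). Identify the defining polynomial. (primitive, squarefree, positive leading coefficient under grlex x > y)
2*x^2 + 3*x*y + y^2 - x - y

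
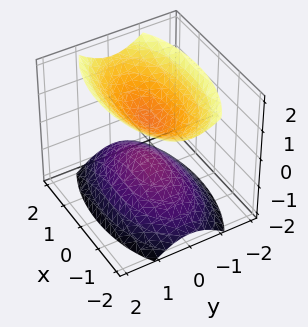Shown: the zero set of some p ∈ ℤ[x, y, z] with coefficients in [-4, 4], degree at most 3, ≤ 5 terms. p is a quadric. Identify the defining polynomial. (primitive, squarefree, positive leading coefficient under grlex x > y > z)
x^2 + 3*y^2 - 2*z^2 + 1

1. The picture has 2 separate pieces. Treating them together as one polynomial.
2. Degree: two sheets facing apart; a quadric, so deg p = 2.
3. Symmetries: mirror symmetry z ↦ −z ⇒ only even powers of z; it's symmetric under y → −y, forcing even powers of y; the x ↦ −x reflection is a symmetry, so x appears only in even powers.
4. Reading off the gridlines: no y-intercept at any integer in the box; the surface avoids every integer x-axis point in the box.
5. Matching integer coefficients to the picture gives p.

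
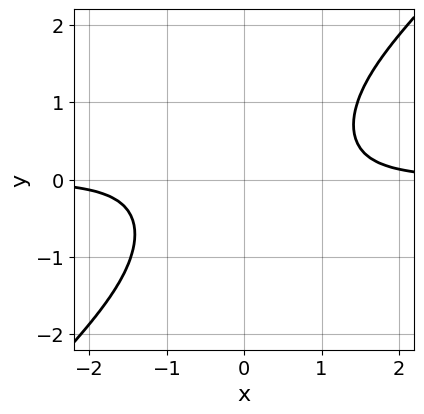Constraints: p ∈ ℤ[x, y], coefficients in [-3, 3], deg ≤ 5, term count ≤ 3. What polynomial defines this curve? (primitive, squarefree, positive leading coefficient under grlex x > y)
x^3*y - x^2*y^2 - 1

deg p = 4.
Observable constraints: no x-intercept at any integer in the box; no y-intercept at any integer in the box.
Assembling these constraints gives the stated polynomial.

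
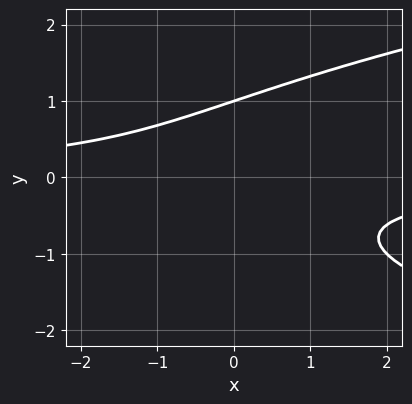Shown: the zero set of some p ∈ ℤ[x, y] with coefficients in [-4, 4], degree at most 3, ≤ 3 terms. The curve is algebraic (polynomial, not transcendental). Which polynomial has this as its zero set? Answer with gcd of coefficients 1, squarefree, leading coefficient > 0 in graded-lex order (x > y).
y^3 - x*y - 1

First, deg p = 3.
Then, from the visible intercepts: the curve avoids every integer x-axis point in the box; it meets the y-axis at y = 1 (among the integer gridlines).
Finally, matching integer coefficients to the picture gives p.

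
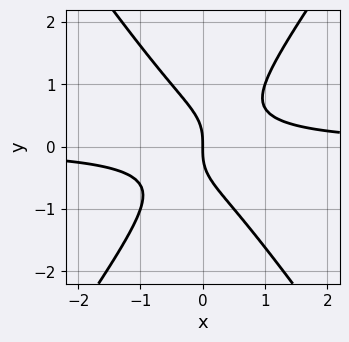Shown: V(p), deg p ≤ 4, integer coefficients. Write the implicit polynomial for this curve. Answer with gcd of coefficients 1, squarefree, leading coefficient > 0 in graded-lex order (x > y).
(a) deg p = 3.
(b) Checking where it meets the axes: it meets the x-axis at x = 0 (among the integer gridlines); one y-axis crossing is at y = 0.
(c) Solving for integer coefficients yields p as stated.

2*x^2*y - y^3 - x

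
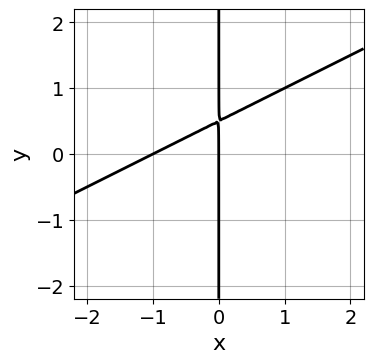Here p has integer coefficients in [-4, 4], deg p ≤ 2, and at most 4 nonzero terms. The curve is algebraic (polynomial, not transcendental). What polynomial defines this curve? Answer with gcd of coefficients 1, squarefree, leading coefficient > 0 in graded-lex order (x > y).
1. The degree is 2 — the shape is more complex than any degree-1 curve.
2. Observable constraints: the x-axis gridline crossings are at x ∈ {-1, 0}; every point of the y-axis in the box is on the curve.
3. Fitting integer coefficients to these (and the overall shape) gives p.

x^2 - 2*x*y + x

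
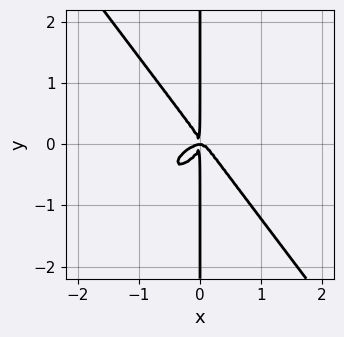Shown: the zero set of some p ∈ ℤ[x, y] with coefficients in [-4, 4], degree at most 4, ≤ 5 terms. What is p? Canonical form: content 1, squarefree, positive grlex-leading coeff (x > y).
3*x^4 - 3*x^3*y + 3*x*y^3 + x^2*y

1. Degree: the shape is more complex than any degree-3 curve, so deg p = 4.
2. Observable constraints: every point of the y-axis in the box is on the curve.
3. Assembling these constraints gives the stated polynomial.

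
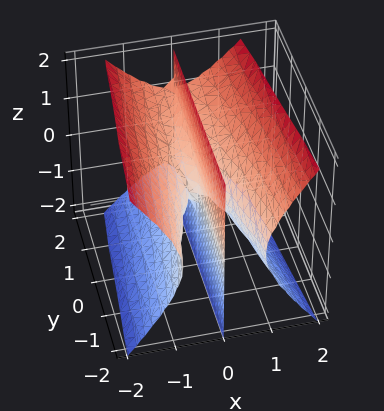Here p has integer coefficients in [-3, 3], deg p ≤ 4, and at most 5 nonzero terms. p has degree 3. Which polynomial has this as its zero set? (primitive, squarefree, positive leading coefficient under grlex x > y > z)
3*x^3 - 2*x*z^2 + x*y

There are 2 components. They look like related sheets of one shape, so recover p as a whole.
deg p = 3. A generic line meets the surface in up to 3 points.
Checking where it meets the axes: it crosses the x-axis at the gridline x = 0; every point of the z-axis in the box is on the surface; the visible y-axis segment lies entirely on the surface.
Assembling these constraints gives the stated polynomial.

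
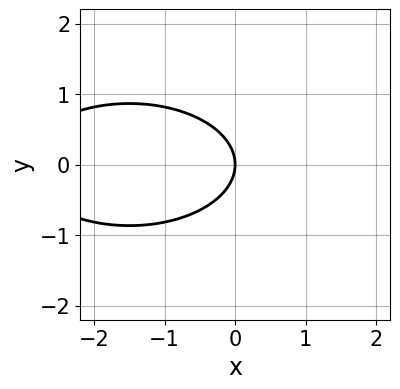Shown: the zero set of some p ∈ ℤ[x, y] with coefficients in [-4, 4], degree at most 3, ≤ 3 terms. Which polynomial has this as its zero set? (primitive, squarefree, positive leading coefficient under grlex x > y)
First, degree: no degree-1 curve has this shape, so deg p = 2.
Next, symmetries: mirror symmetry y ↦ −y ⇒ only even powers of y.
Then, from the axis intercepts and sections: it crosses the x-axis at the gridline x = 0; it meets the y-axis at y = 0 (among the integer gridlines).
Finally, together with the visible shape, these determine p as stated.

x^2 + 3*y^2 + 3*x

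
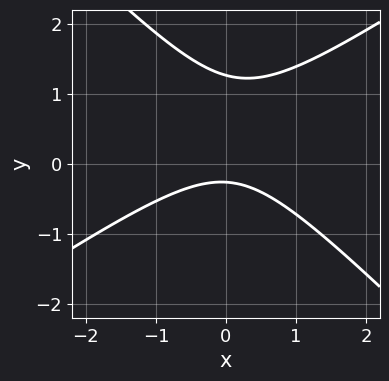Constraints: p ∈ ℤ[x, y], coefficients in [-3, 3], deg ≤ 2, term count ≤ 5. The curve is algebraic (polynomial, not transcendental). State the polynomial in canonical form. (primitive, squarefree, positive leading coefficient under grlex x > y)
2*x^2 - x*y - 3*y^2 + 3*y + 1

(a) Degree: a generic line meets the curve in up to 2 points, so deg p = 2.
(b) Reading off the gridlines: the curve avoids every integer x-axis point in the box.
(c) Matching integer coefficients to the picture gives p.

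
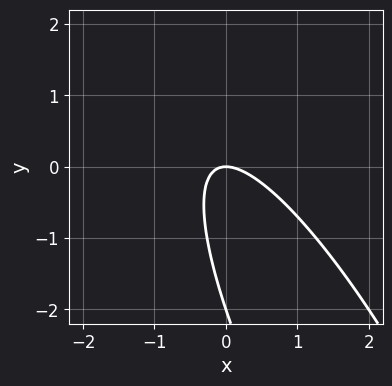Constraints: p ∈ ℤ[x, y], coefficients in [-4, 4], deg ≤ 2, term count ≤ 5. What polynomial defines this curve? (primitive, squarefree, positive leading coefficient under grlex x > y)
3*x^2 + 3*x*y + y^2 + 2*y

(a) deg p = 2. A generic line meets the curve in up to 2 points.
(b) From the axis intercepts and sections: among the integer gridlines, it crosses the y-axis at y ∈ {-2, 0}; it crosses the x-axis at the gridline x = 0.
(c) Fitting integer coefficients to these (and the overall shape) gives p.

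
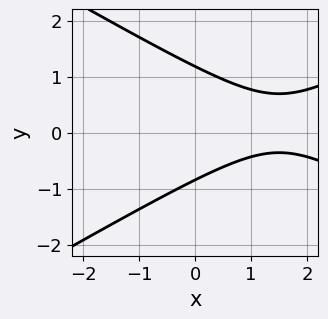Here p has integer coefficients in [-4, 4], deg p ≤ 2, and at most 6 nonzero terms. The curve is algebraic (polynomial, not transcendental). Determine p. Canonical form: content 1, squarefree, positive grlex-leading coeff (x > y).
x^2 - 3*y^2 - 3*x + y + 3

(a) The degree is 2 — a generic line meets the curve in up to 2 points.
(b) Checking where it meets the axes: it misses every integer gridline on the x-axis.
(c) These observations pin down the coefficients.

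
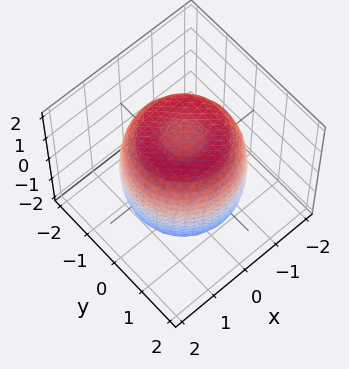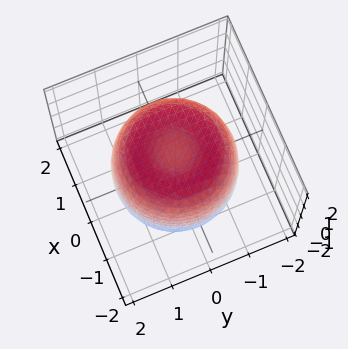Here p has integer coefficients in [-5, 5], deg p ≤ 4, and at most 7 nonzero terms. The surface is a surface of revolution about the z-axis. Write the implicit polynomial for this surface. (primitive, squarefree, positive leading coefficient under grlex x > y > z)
2*x^4 + 4*x^2*y^2 + 2*y^4 - 3*x^2 - 3*y^2 + 2*z^2 - 3

(a) Degree: a generic line meets the surface in up to 4 points, so deg p = 4.
(b) By symmetry, the z-axis is an axis of rotation, so x and y enter only as x² + y².
(c) Observable constraints: a circular section at z = 1 has radius between 1 and 2.
(d) These observations pin down the coefficients.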